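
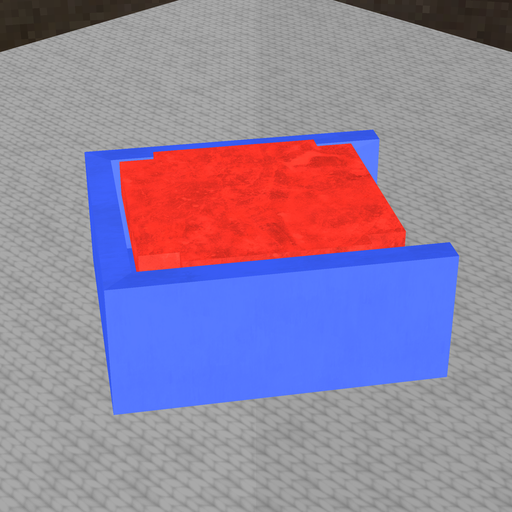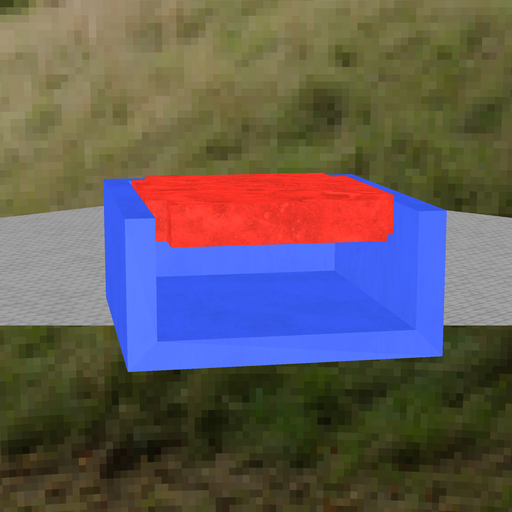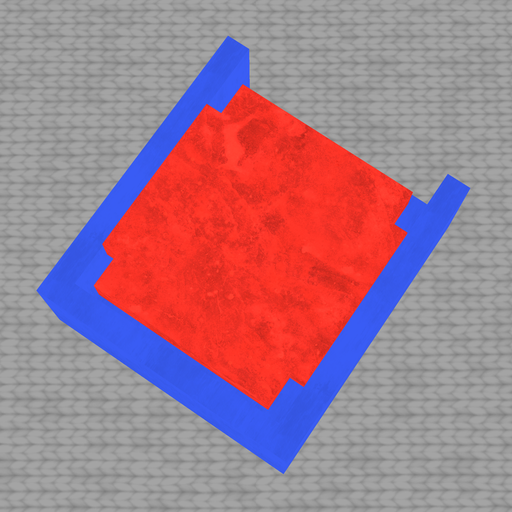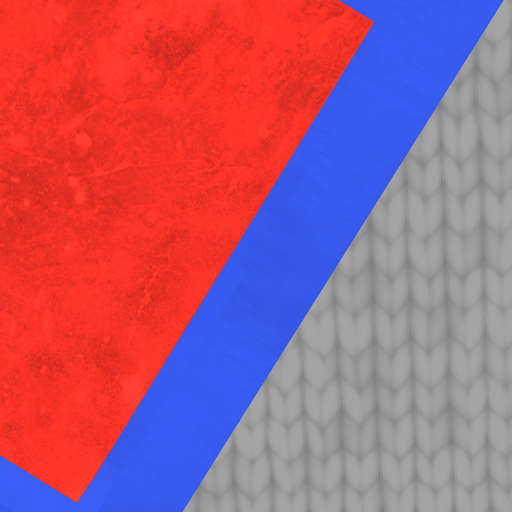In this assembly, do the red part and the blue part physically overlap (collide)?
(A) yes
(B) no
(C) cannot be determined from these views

(B) no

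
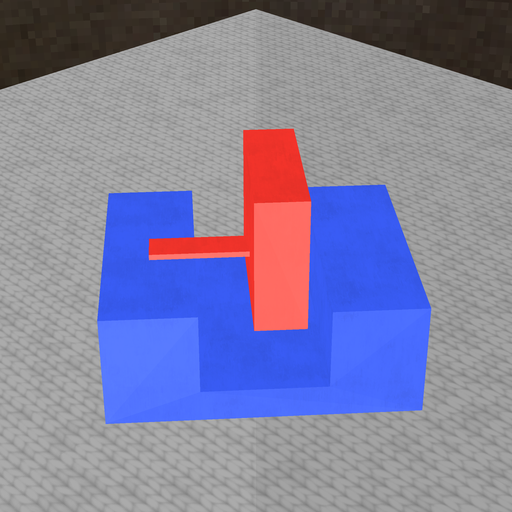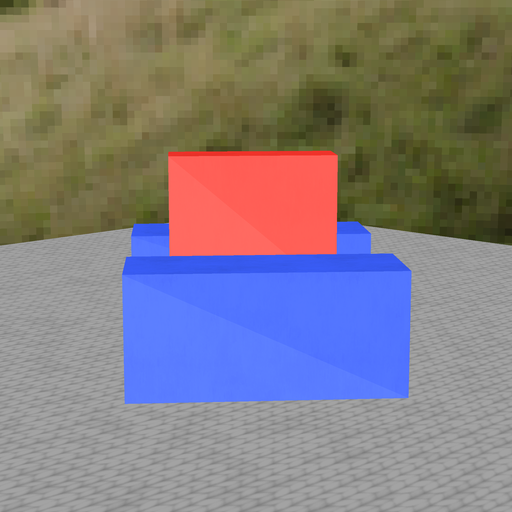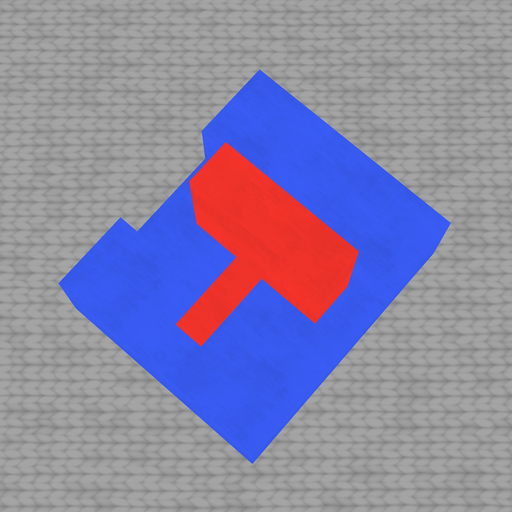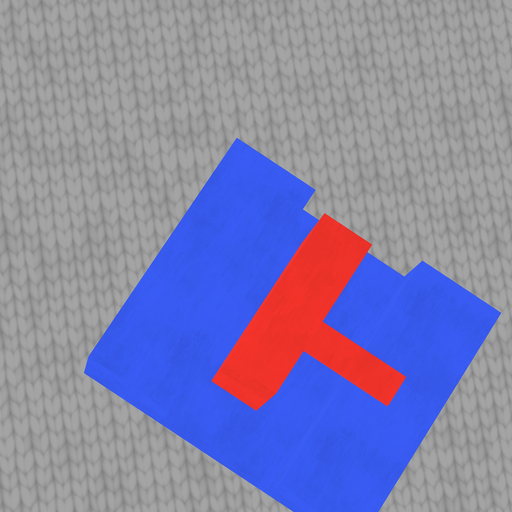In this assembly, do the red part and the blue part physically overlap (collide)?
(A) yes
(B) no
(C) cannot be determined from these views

(B) no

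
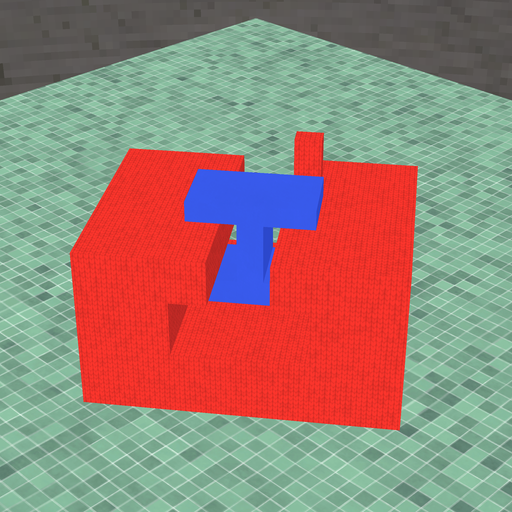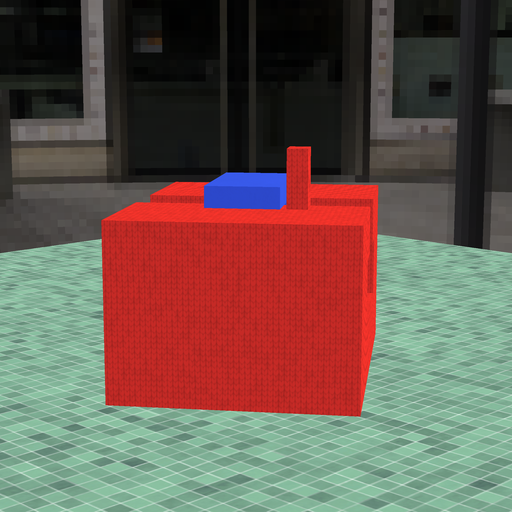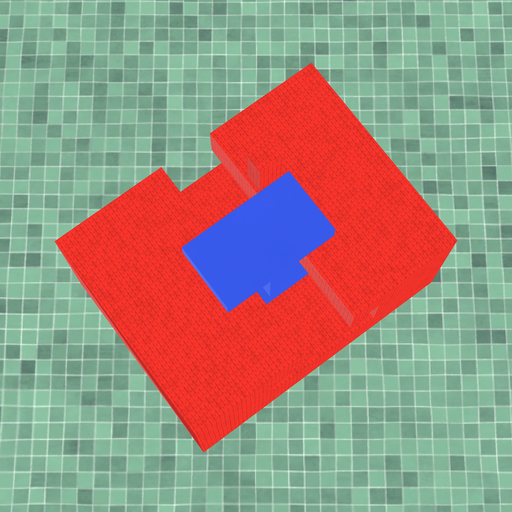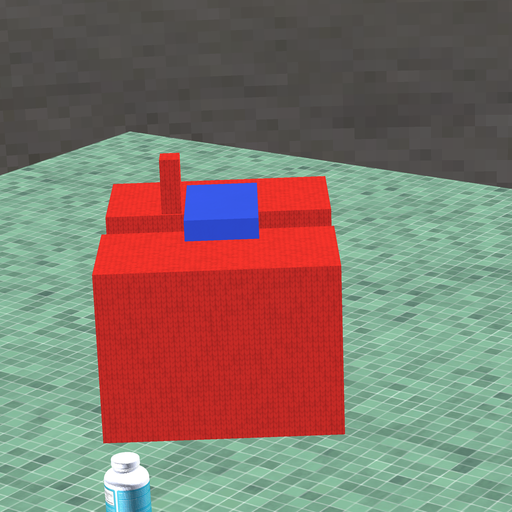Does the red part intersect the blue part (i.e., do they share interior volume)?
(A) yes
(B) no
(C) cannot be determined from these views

(B) no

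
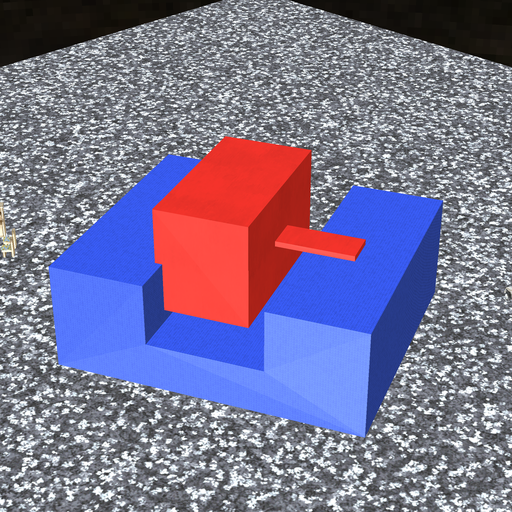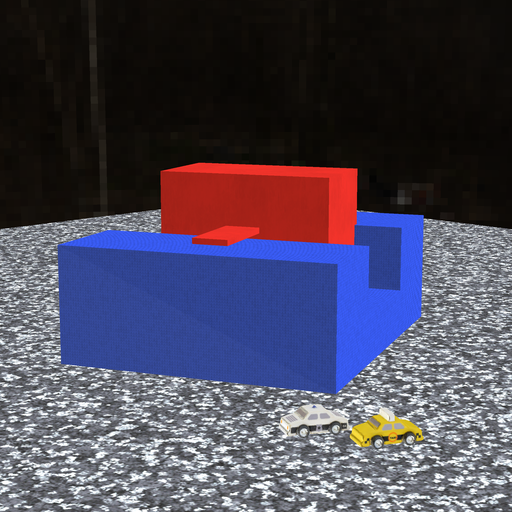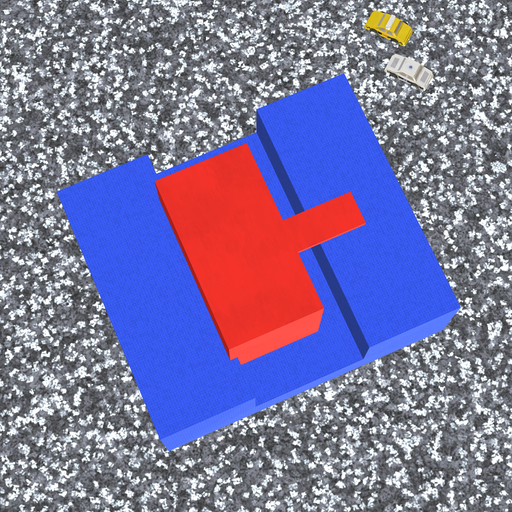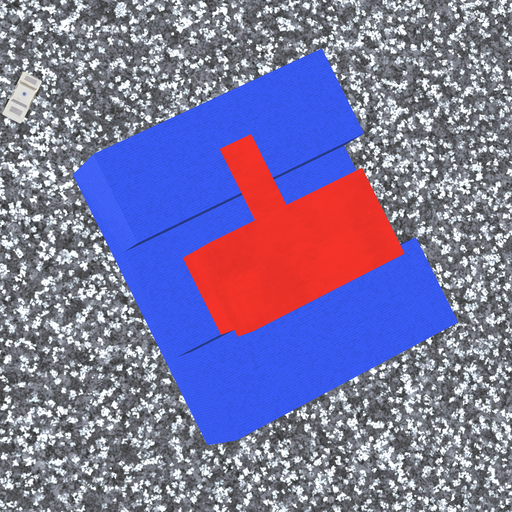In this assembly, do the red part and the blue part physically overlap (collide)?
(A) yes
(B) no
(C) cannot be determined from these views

(A) yes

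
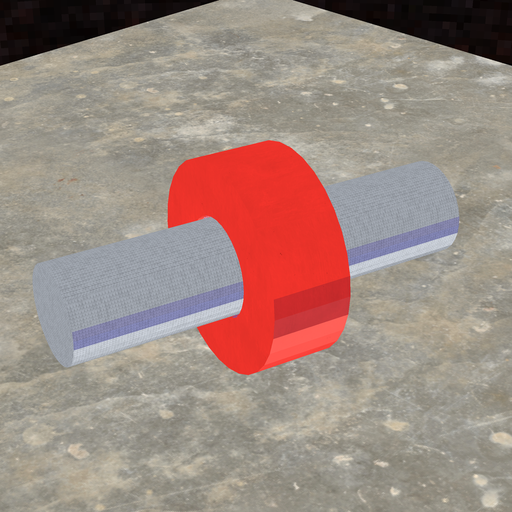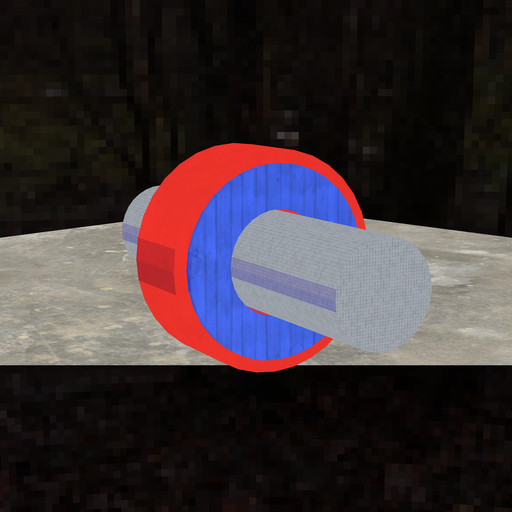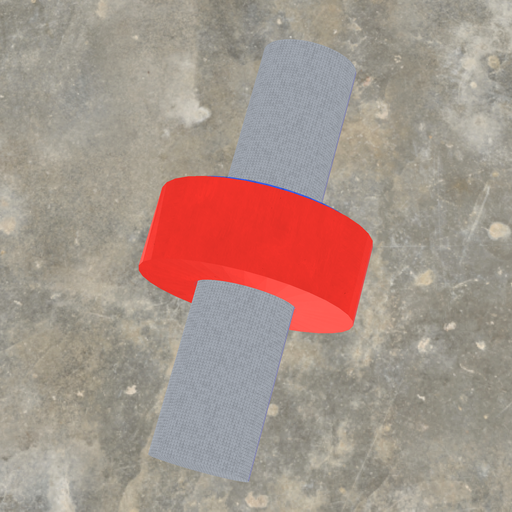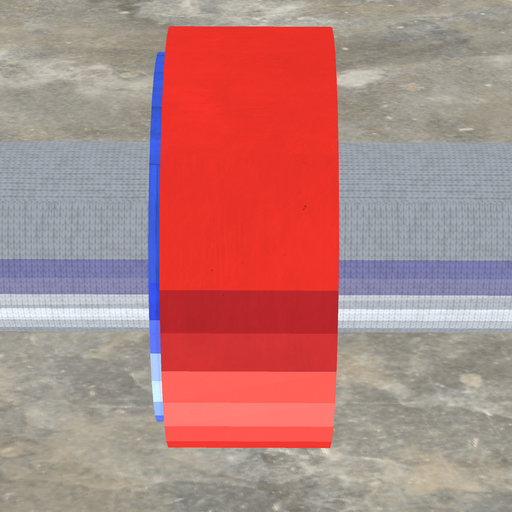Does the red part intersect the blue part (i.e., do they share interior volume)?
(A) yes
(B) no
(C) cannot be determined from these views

(A) yes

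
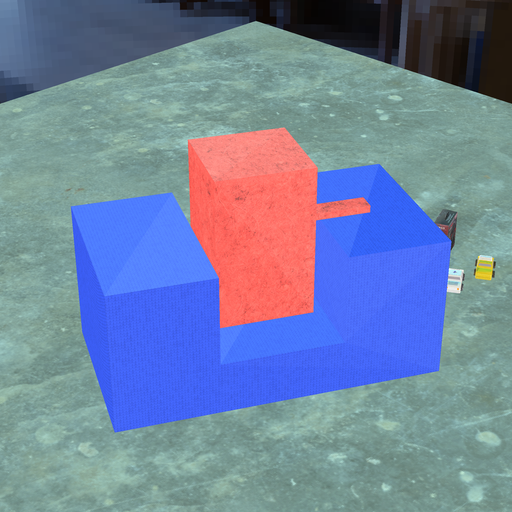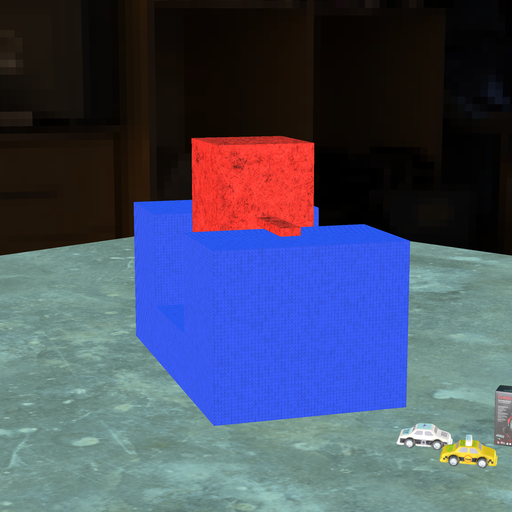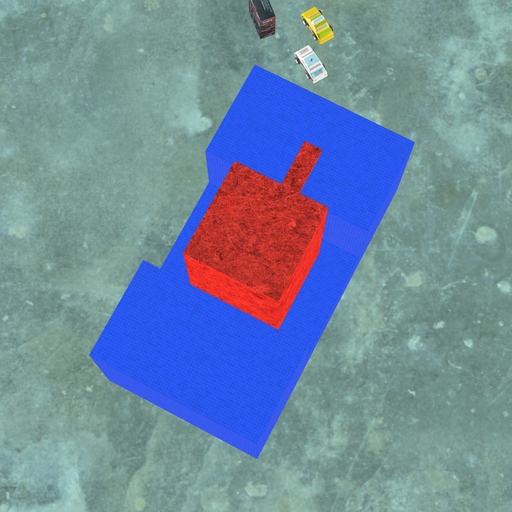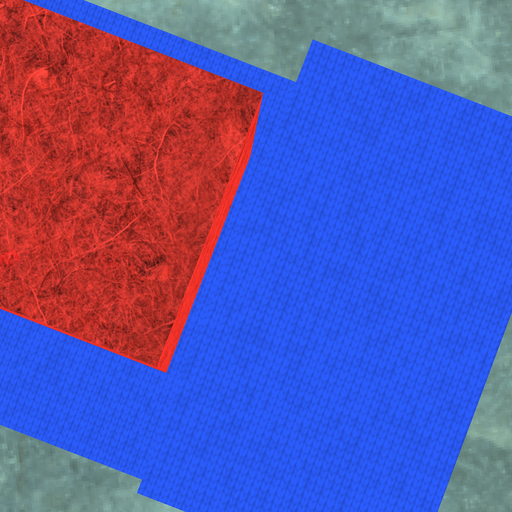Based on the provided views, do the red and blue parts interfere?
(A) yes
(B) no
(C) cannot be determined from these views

(B) no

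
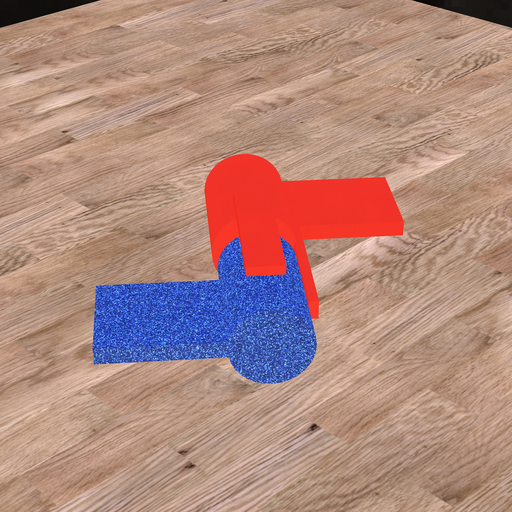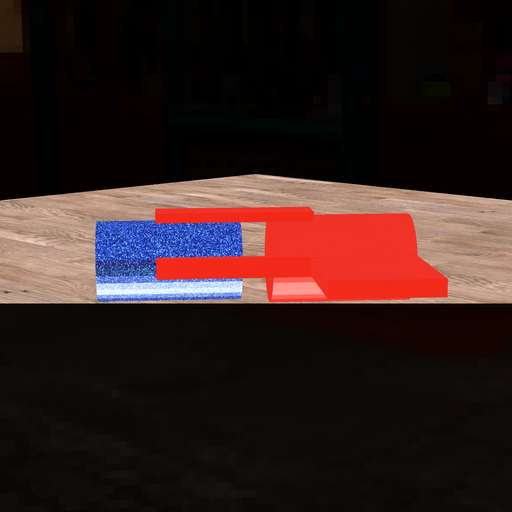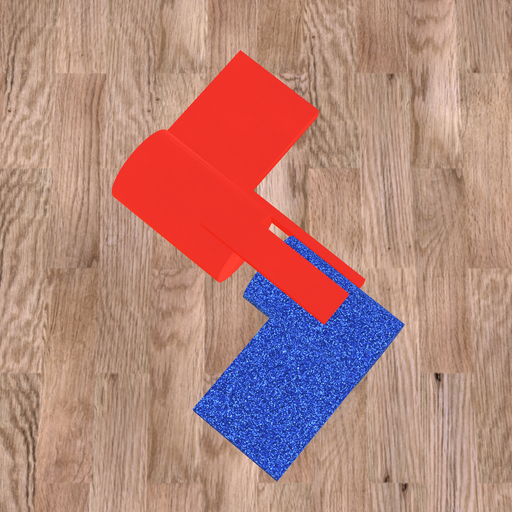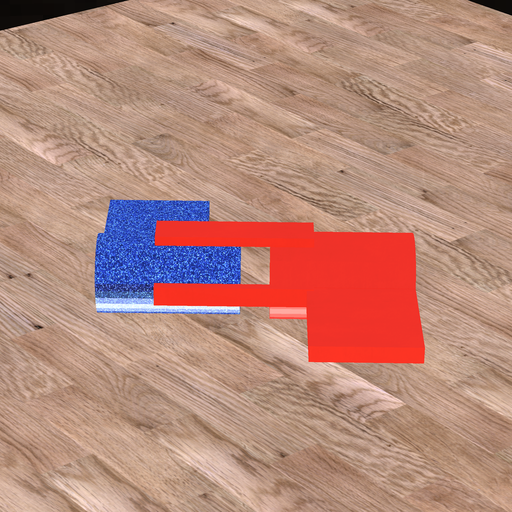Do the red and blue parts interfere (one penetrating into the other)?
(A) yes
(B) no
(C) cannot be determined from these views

(B) no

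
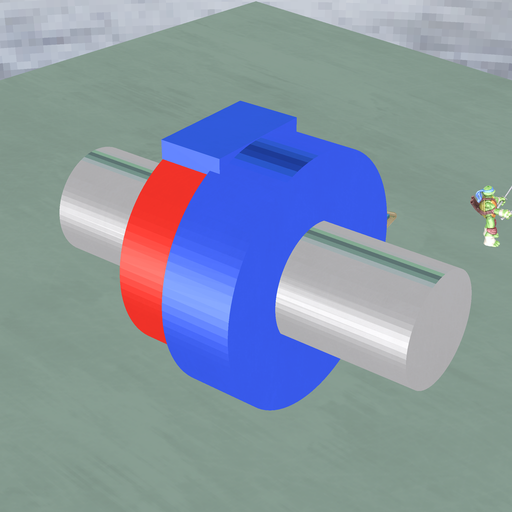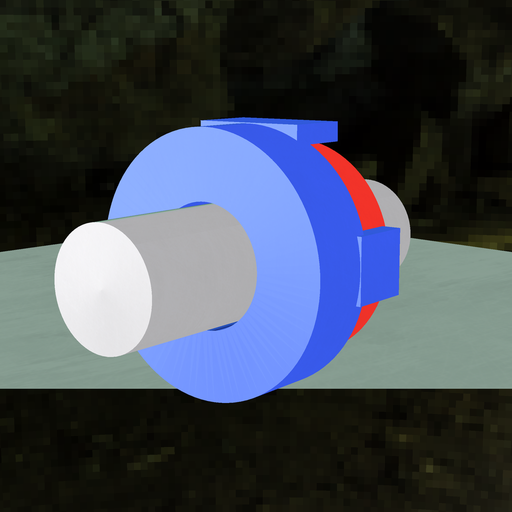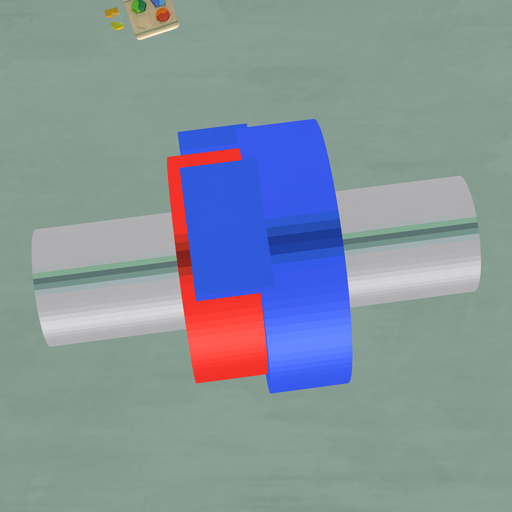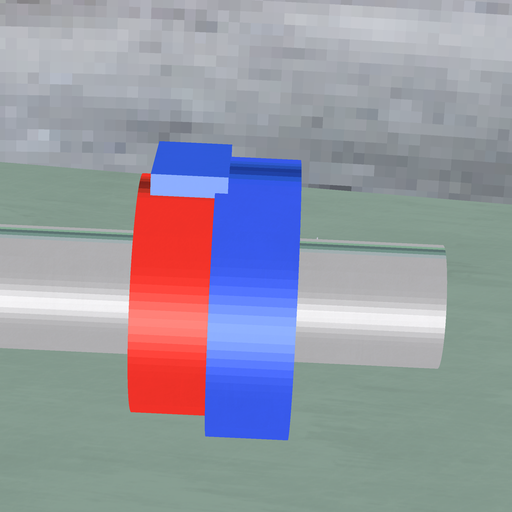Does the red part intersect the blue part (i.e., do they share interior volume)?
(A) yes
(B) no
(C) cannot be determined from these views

(A) yes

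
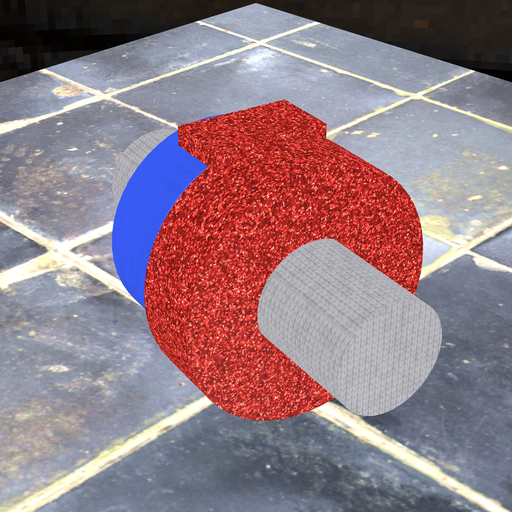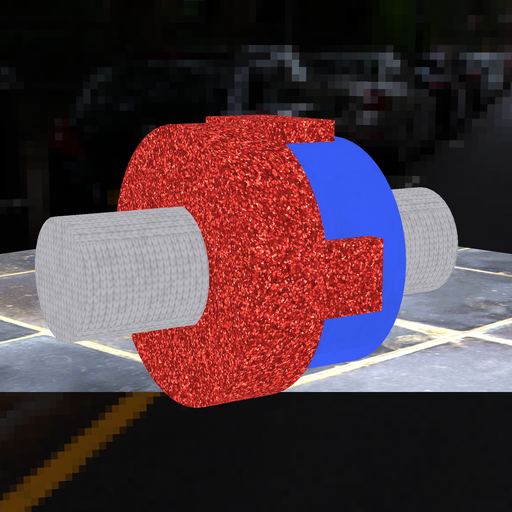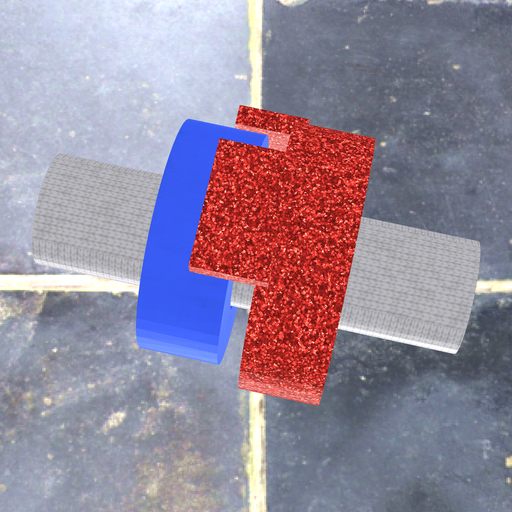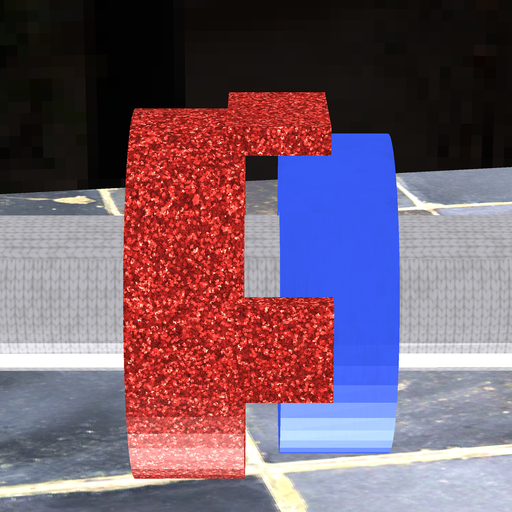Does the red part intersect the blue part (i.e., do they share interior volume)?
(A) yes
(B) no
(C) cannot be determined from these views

(B) no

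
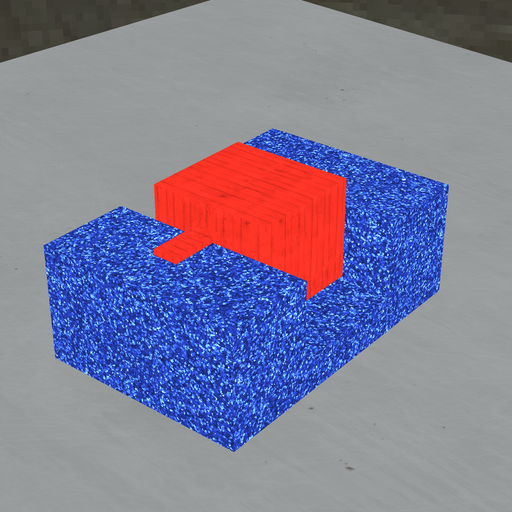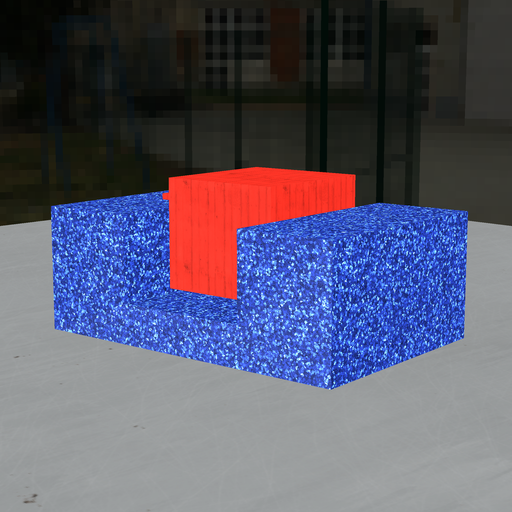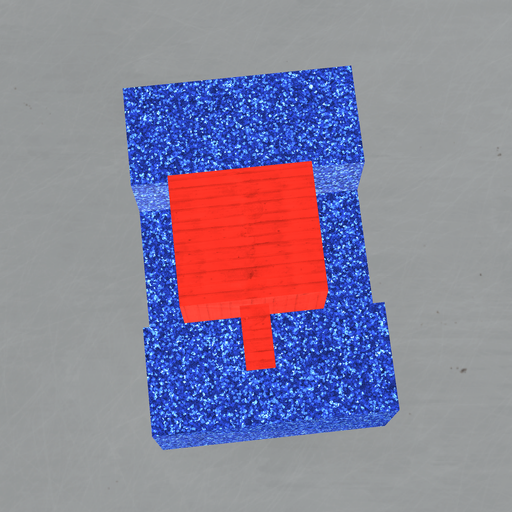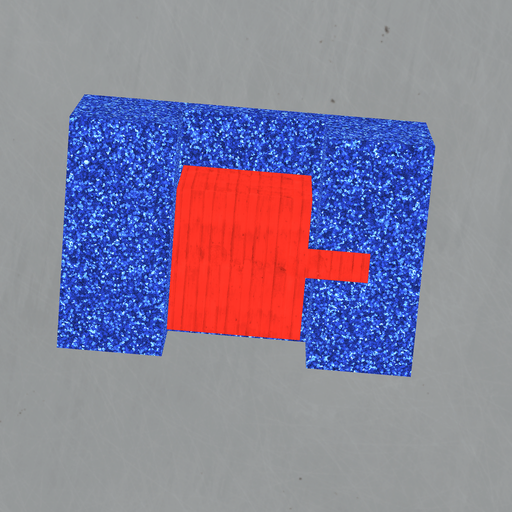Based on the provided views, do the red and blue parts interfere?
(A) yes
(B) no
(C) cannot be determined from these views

(B) no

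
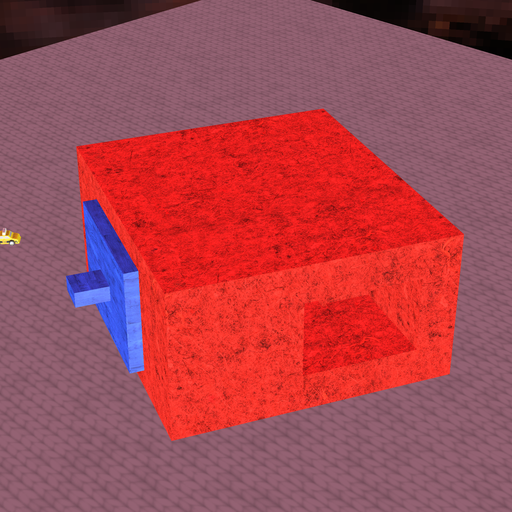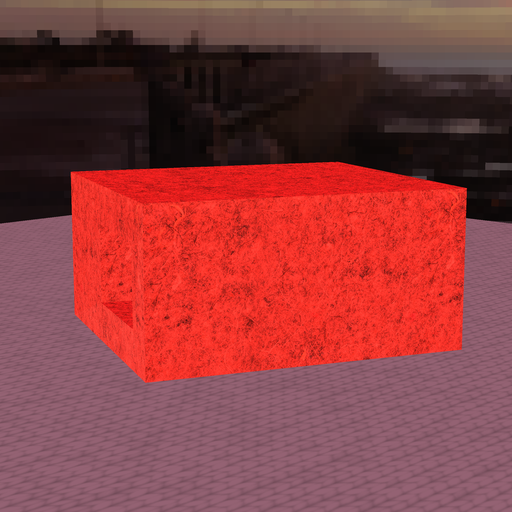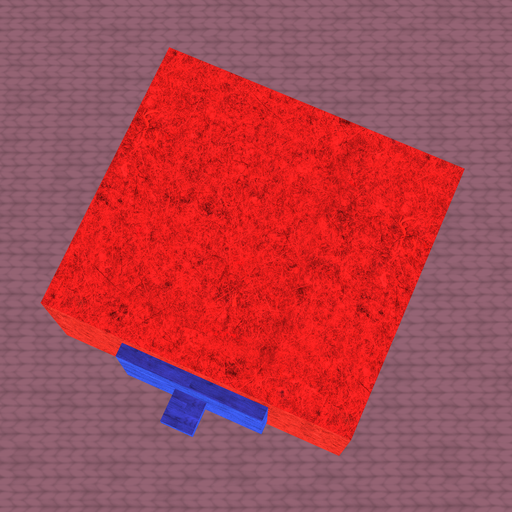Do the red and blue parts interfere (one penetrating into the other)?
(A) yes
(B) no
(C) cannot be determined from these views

(C) cannot be determined from these views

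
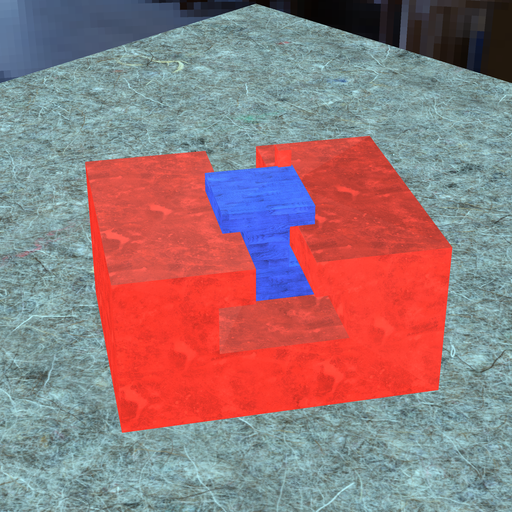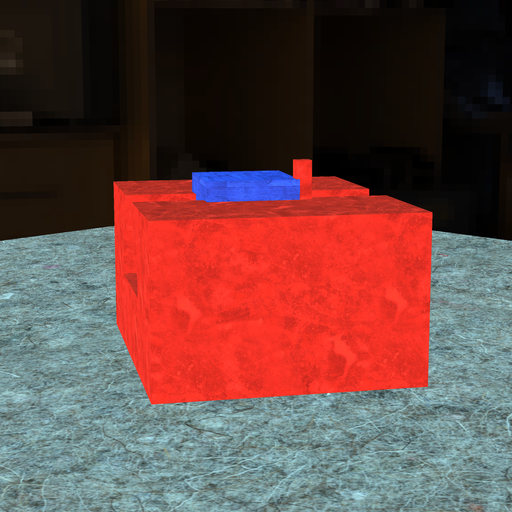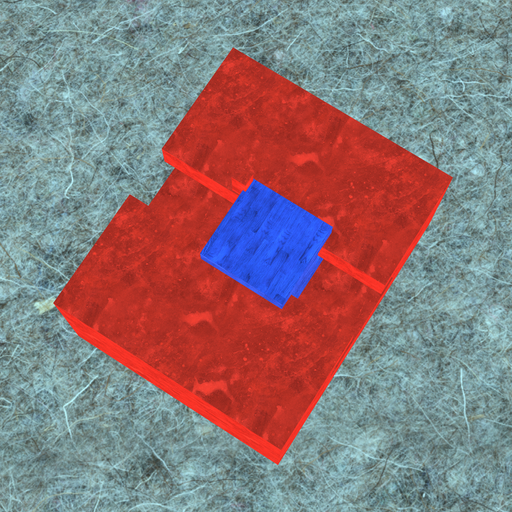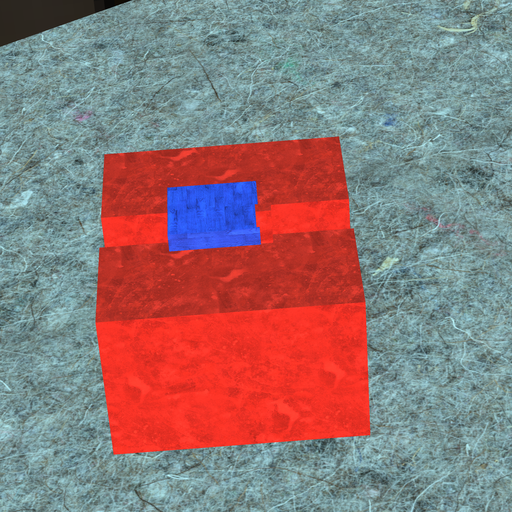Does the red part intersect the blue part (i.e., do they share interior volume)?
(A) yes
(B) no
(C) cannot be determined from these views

(A) yes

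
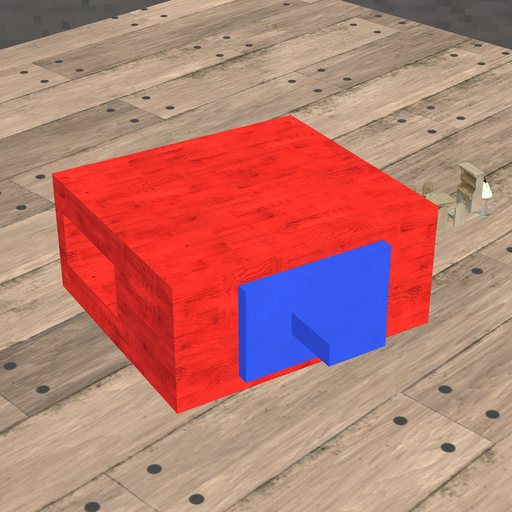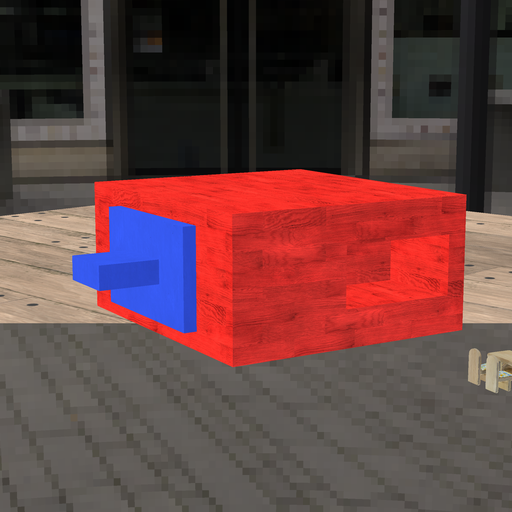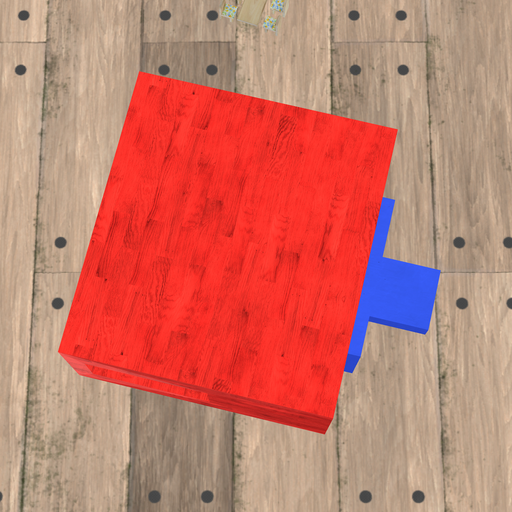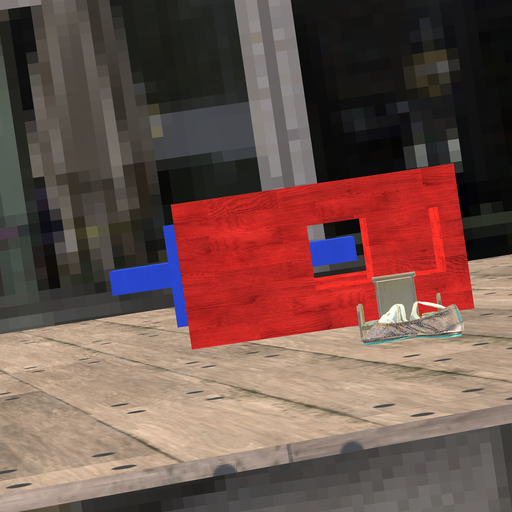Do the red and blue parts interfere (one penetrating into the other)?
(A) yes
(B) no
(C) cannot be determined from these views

(B) no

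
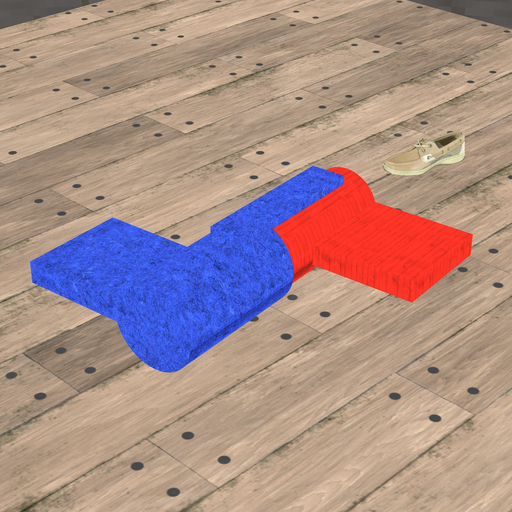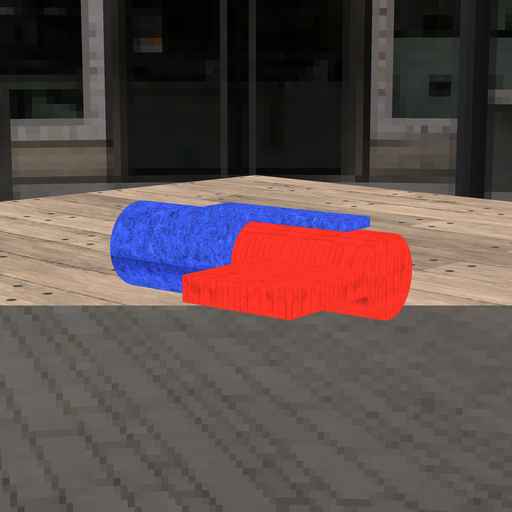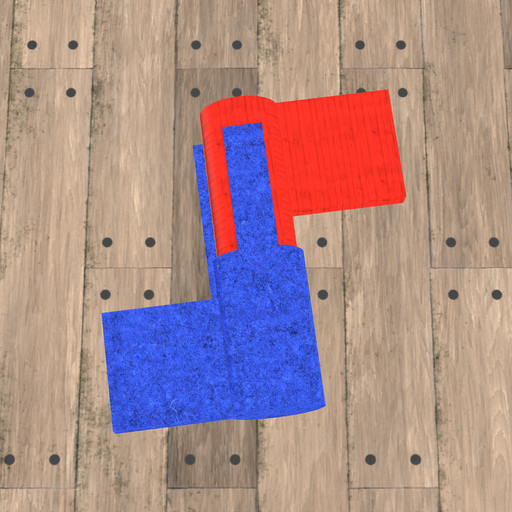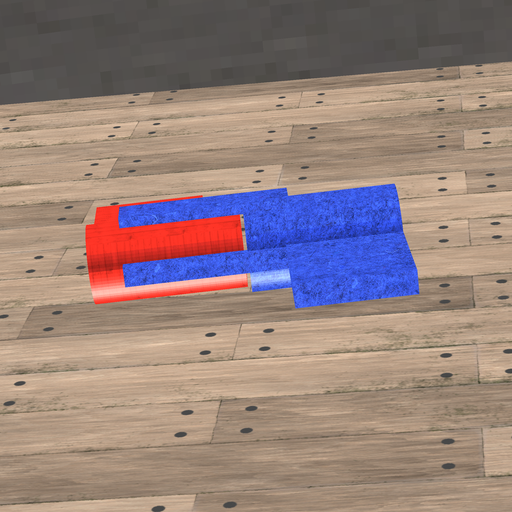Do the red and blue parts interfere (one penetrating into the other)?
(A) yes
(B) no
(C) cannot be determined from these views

(B) no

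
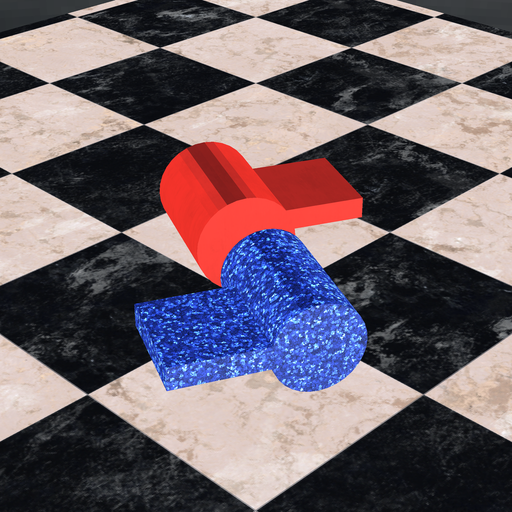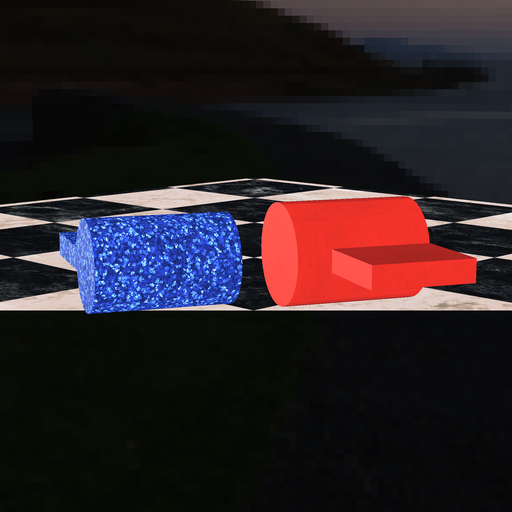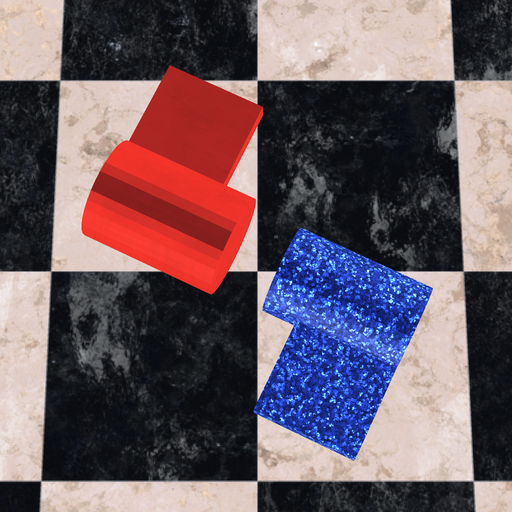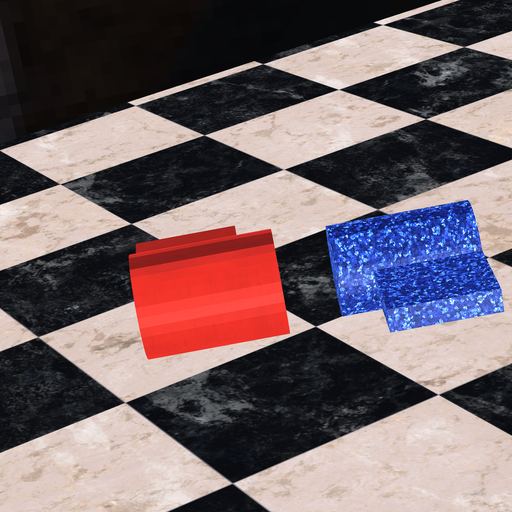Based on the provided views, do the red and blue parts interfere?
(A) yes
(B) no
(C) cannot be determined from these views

(B) no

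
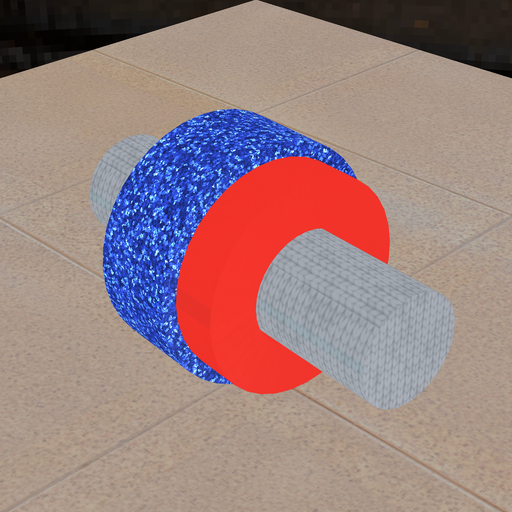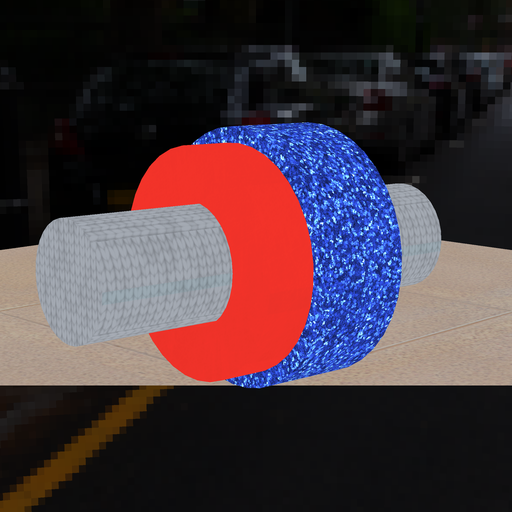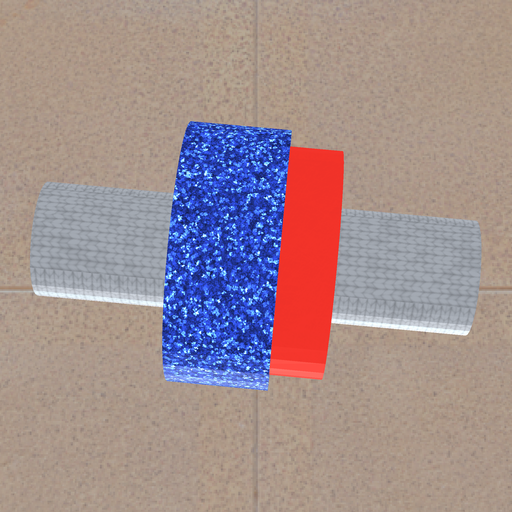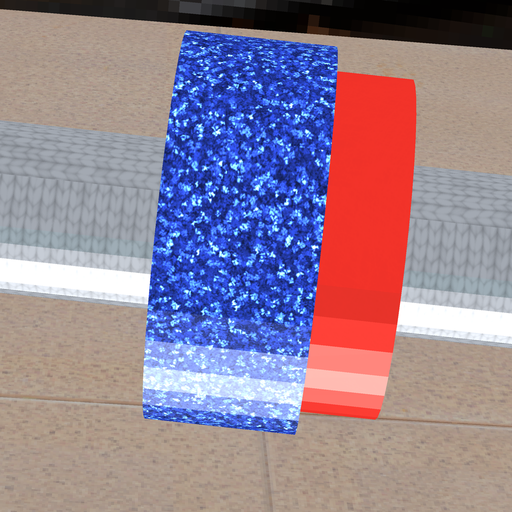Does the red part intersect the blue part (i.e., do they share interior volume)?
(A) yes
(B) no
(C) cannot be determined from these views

(A) yes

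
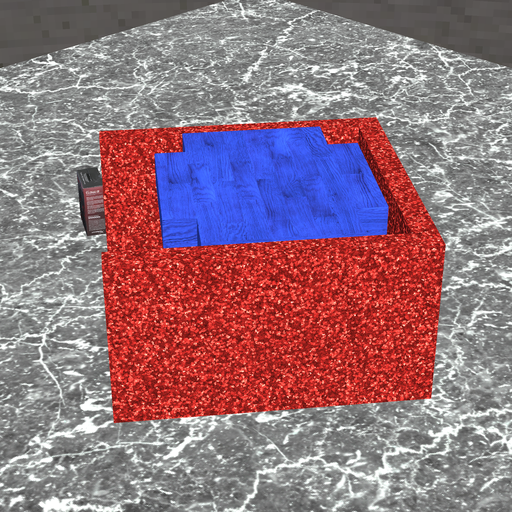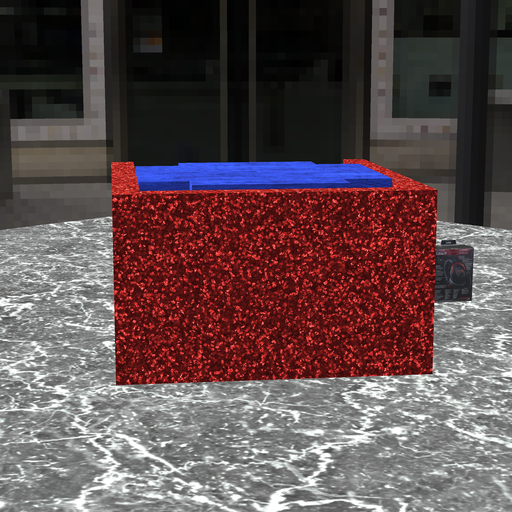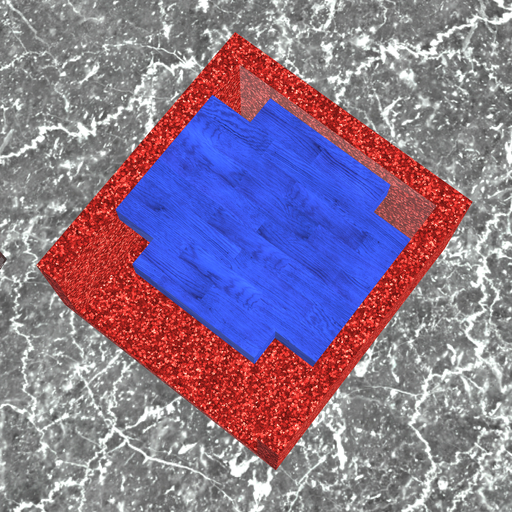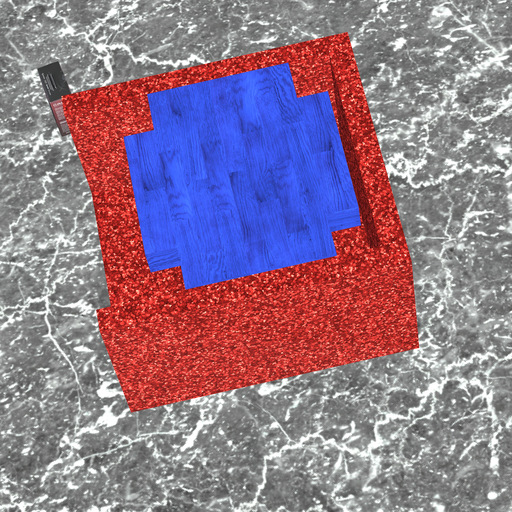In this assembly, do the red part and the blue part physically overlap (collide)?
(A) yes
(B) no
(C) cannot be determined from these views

(B) no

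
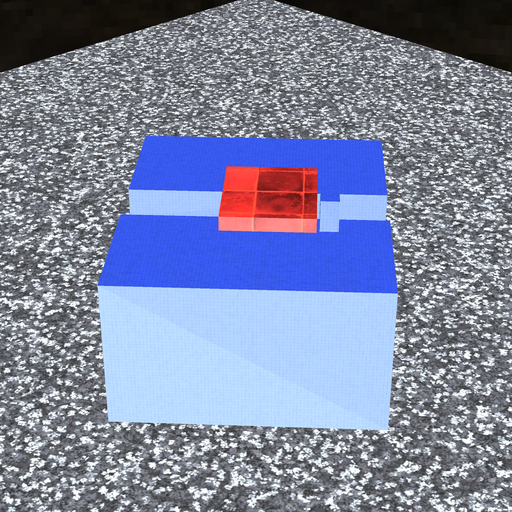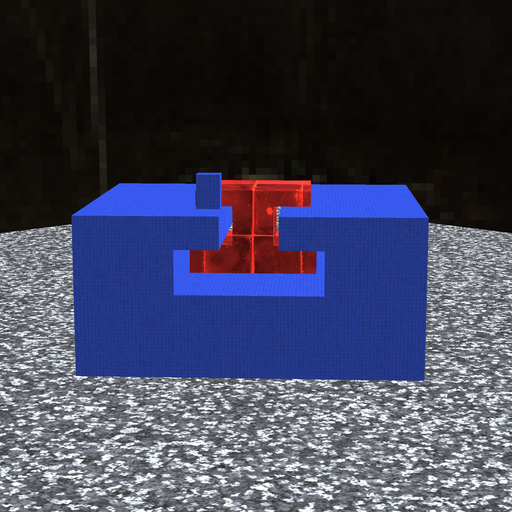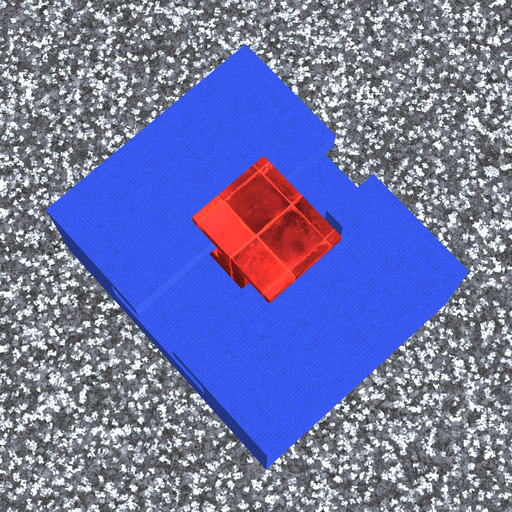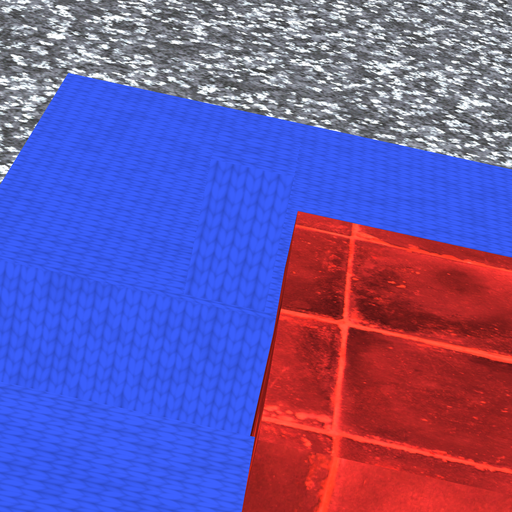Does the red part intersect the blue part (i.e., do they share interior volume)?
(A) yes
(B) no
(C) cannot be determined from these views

(B) no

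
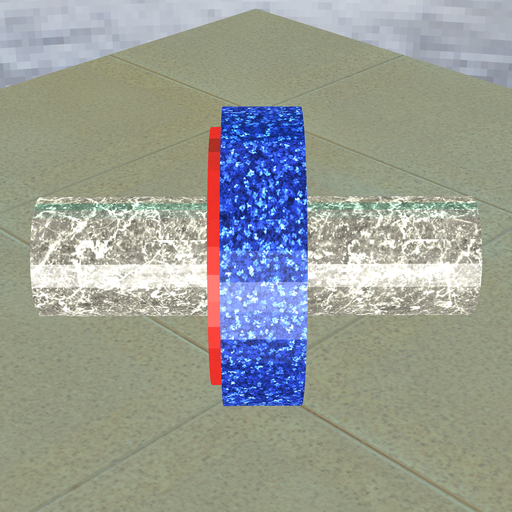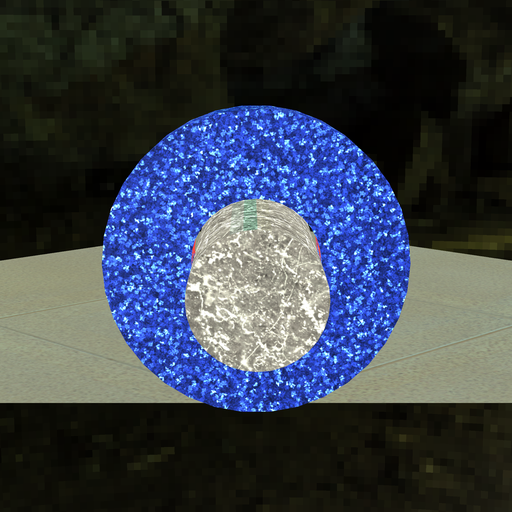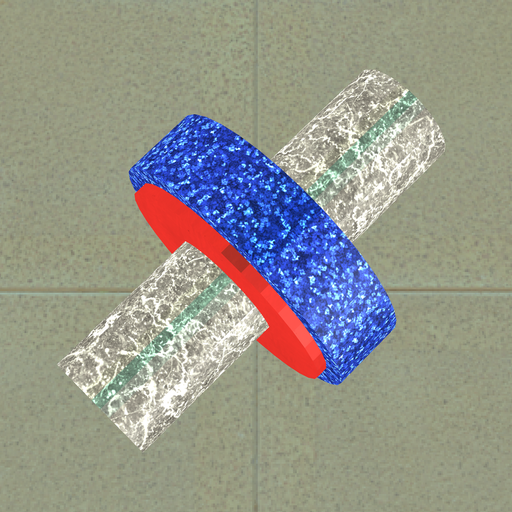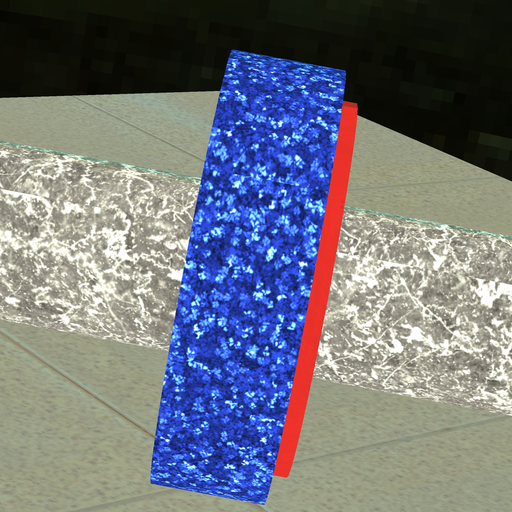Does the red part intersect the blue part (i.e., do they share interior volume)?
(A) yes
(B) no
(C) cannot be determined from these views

(A) yes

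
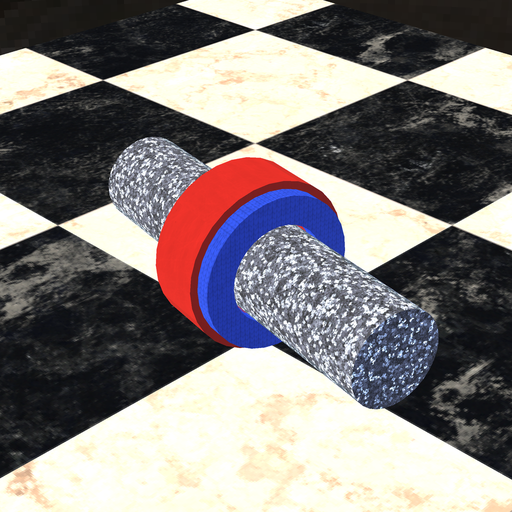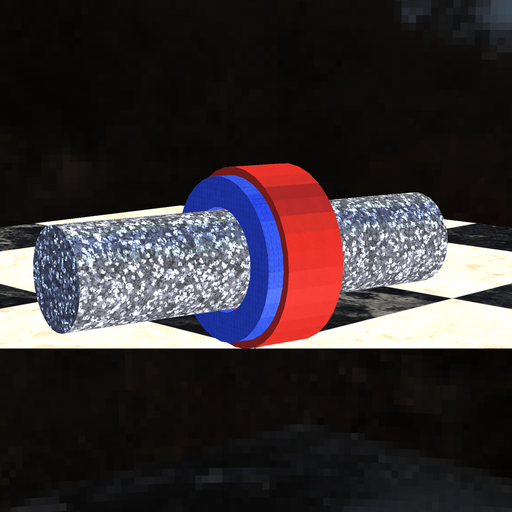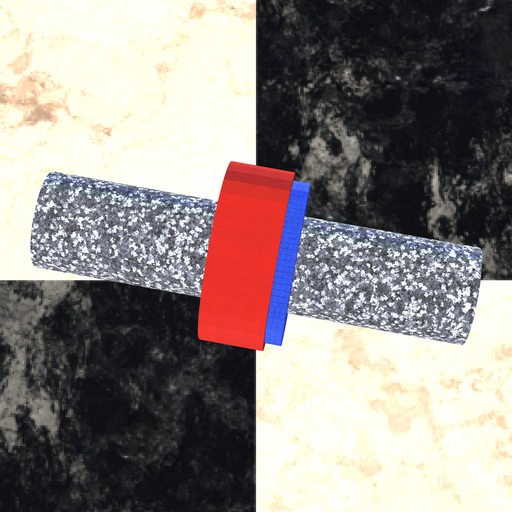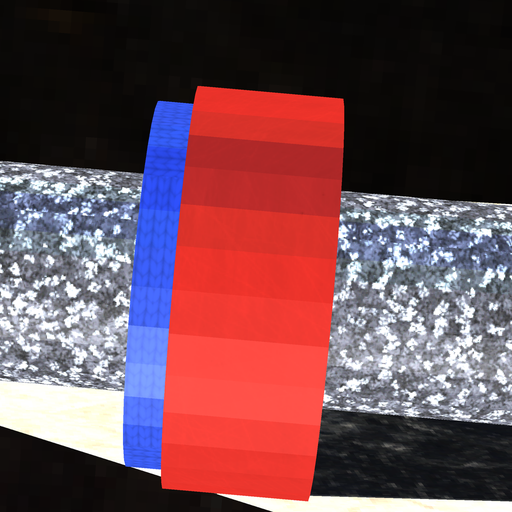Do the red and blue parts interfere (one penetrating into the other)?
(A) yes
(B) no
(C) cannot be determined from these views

(A) yes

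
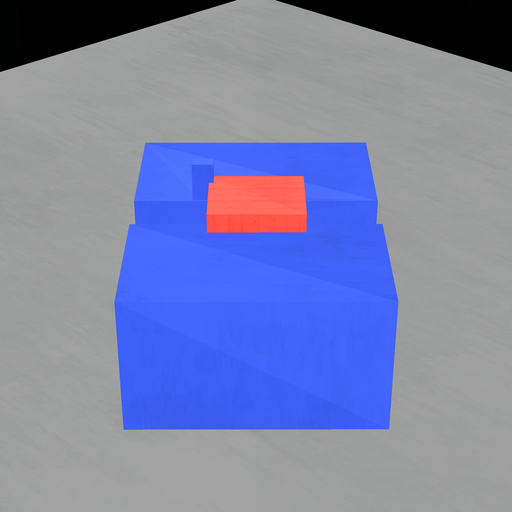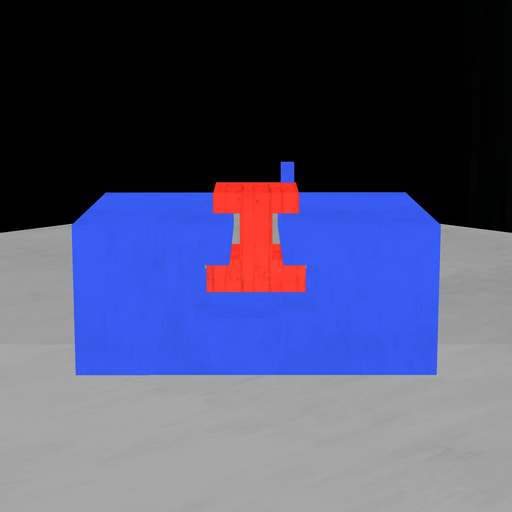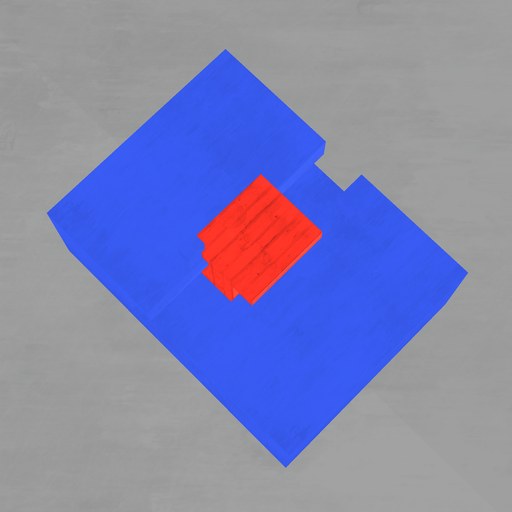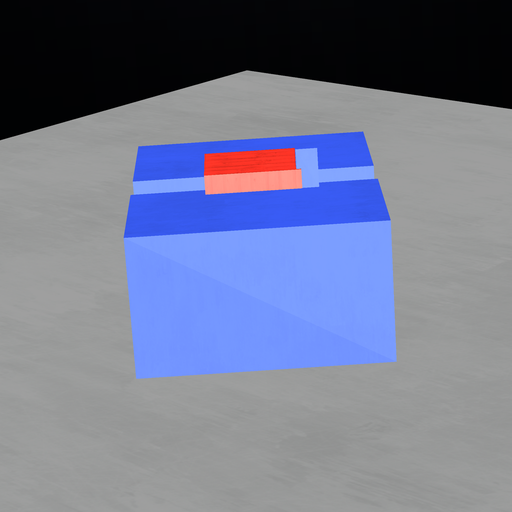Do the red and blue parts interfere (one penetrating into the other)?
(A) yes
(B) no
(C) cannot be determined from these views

(A) yes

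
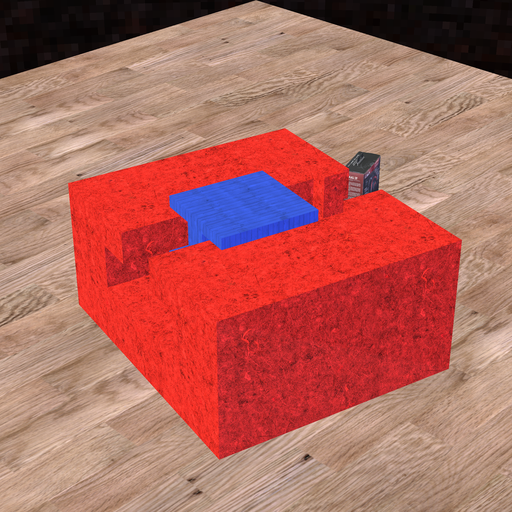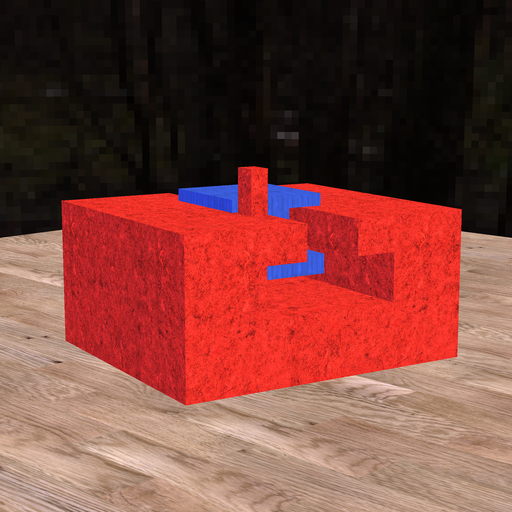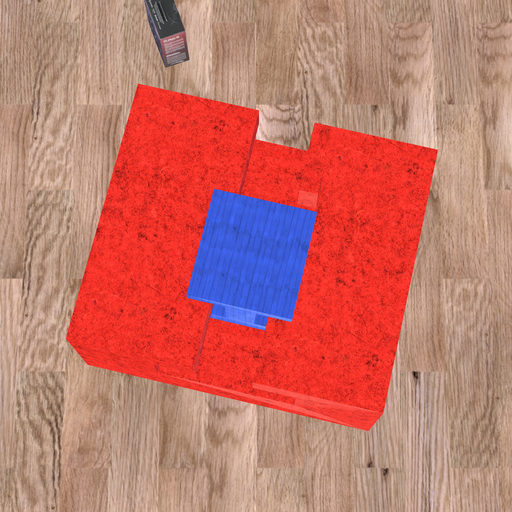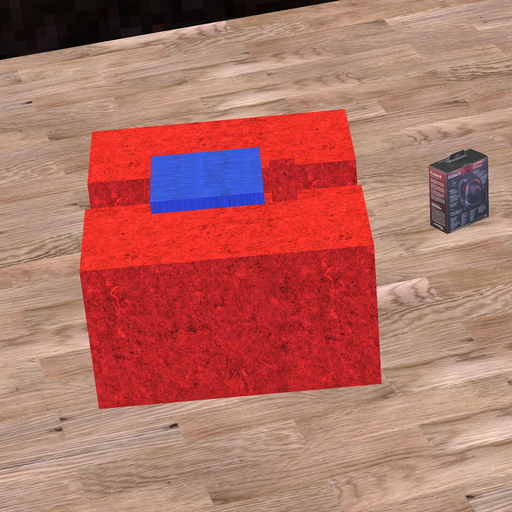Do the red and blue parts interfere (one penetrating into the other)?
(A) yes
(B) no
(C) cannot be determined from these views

(B) no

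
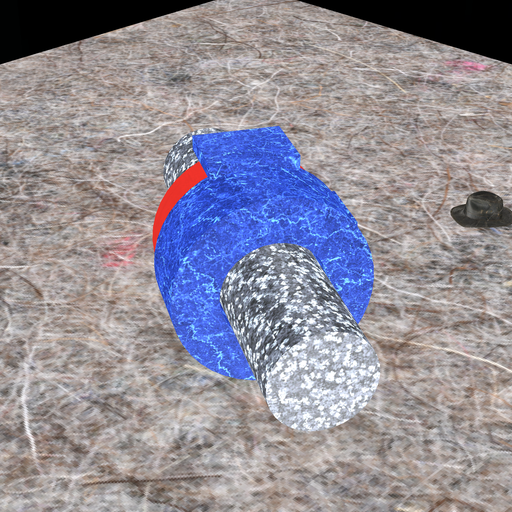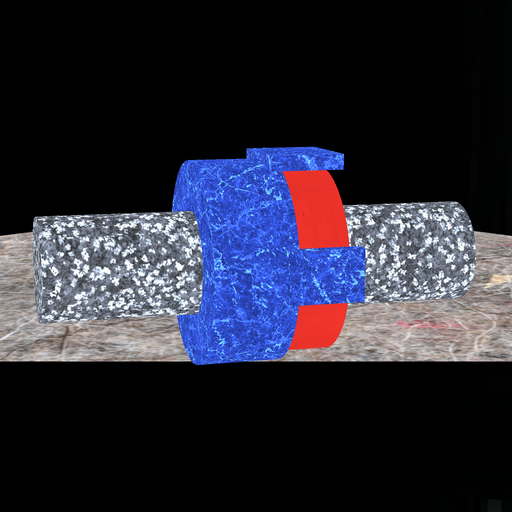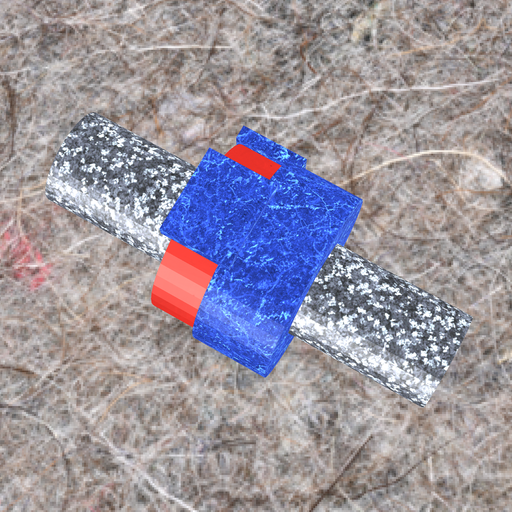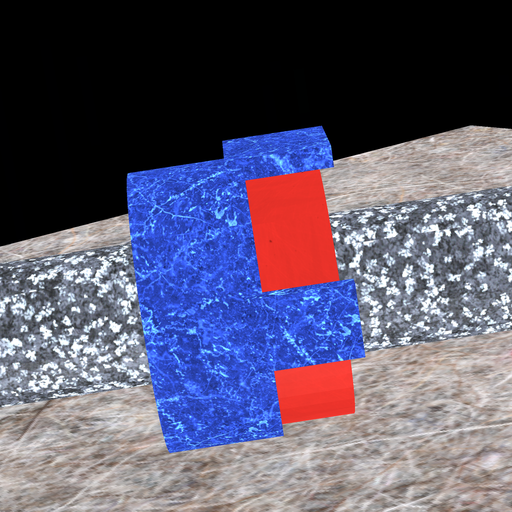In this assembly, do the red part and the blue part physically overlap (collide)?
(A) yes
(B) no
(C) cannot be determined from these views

(A) yes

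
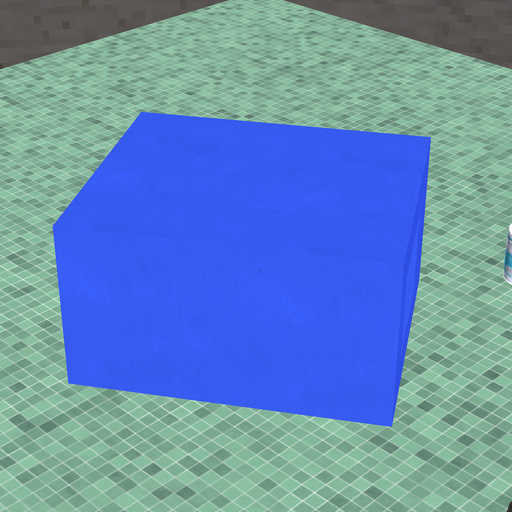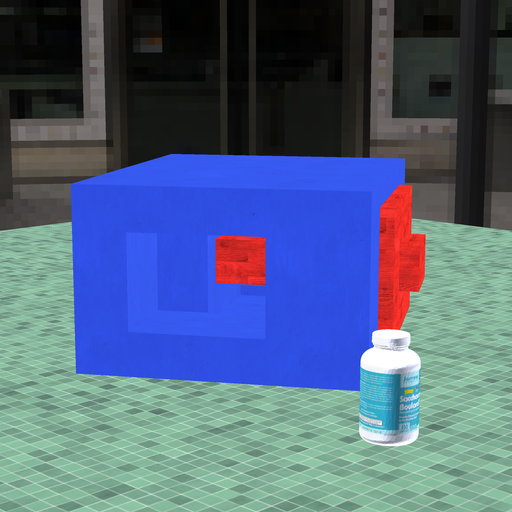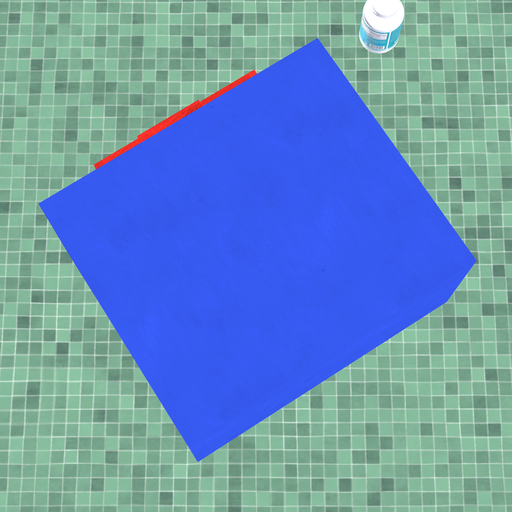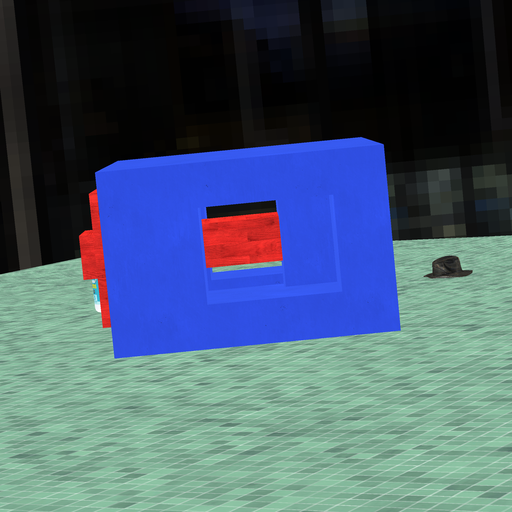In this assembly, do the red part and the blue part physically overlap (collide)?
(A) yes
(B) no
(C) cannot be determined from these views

(A) yes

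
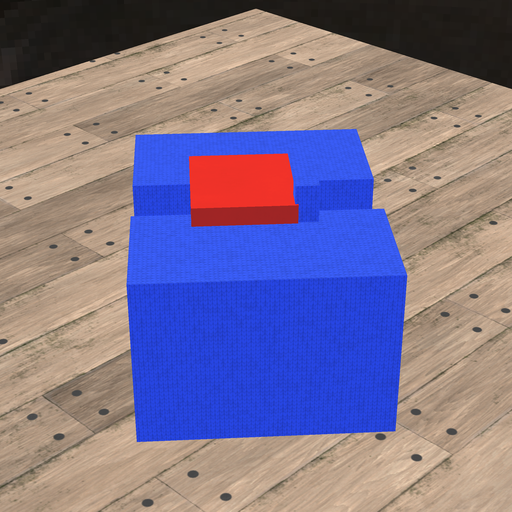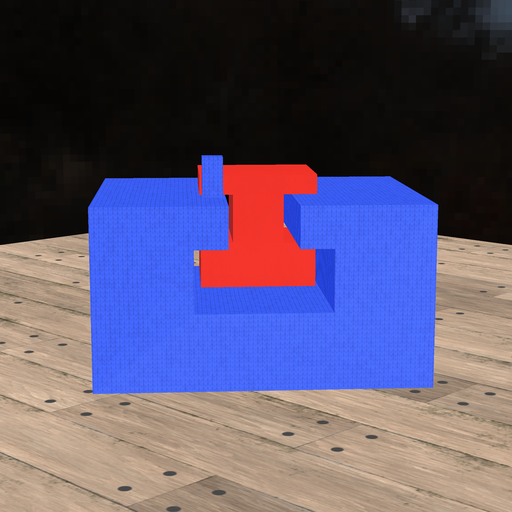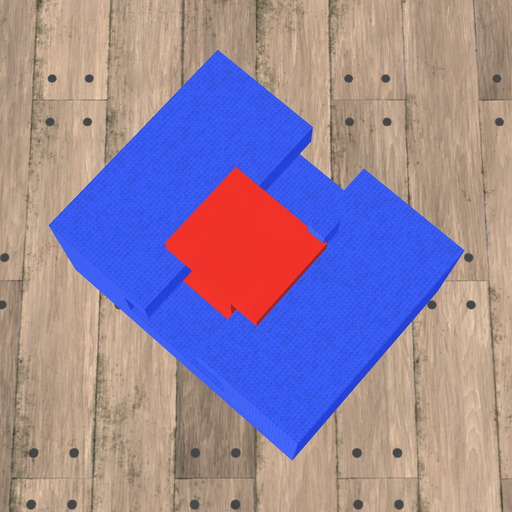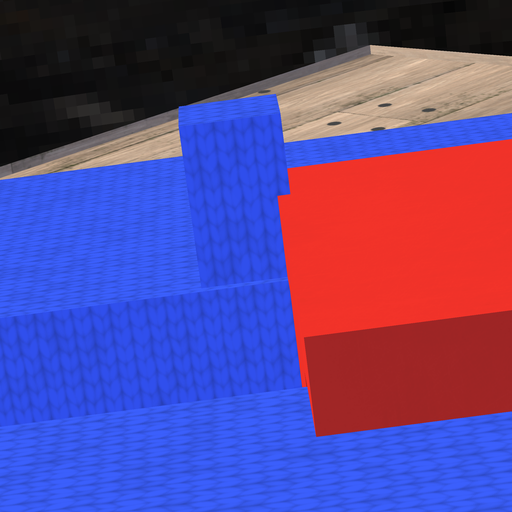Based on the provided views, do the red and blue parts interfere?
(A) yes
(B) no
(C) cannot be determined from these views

(A) yes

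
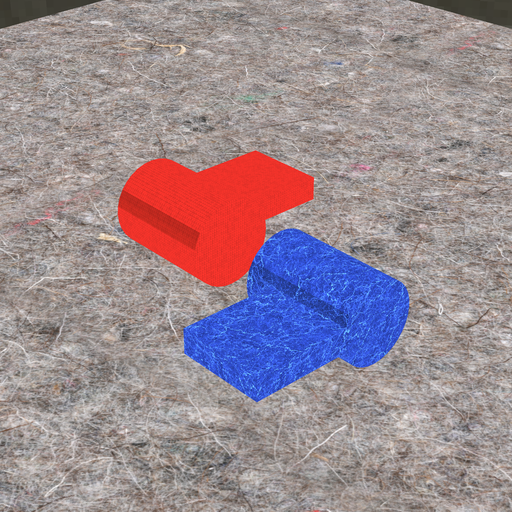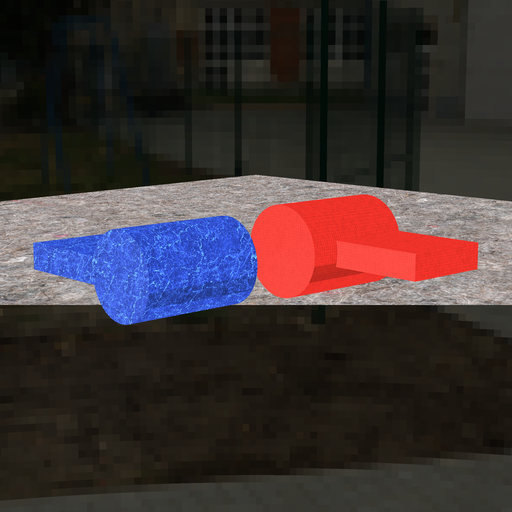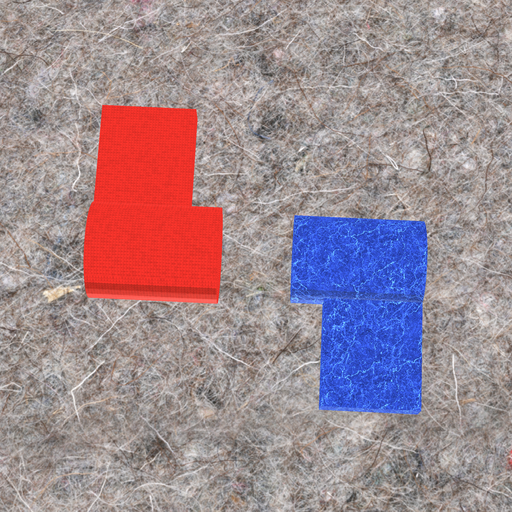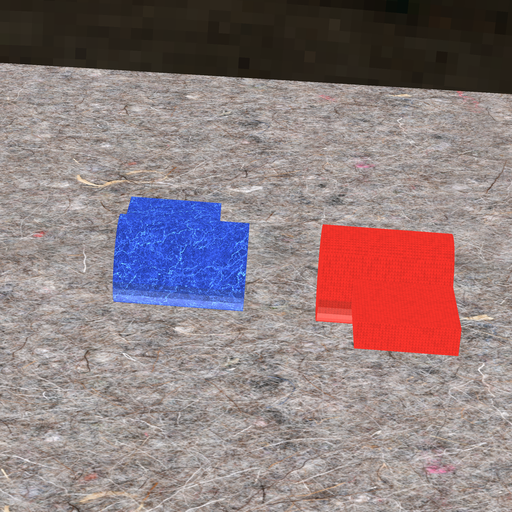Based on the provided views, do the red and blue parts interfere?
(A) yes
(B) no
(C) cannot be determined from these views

(B) no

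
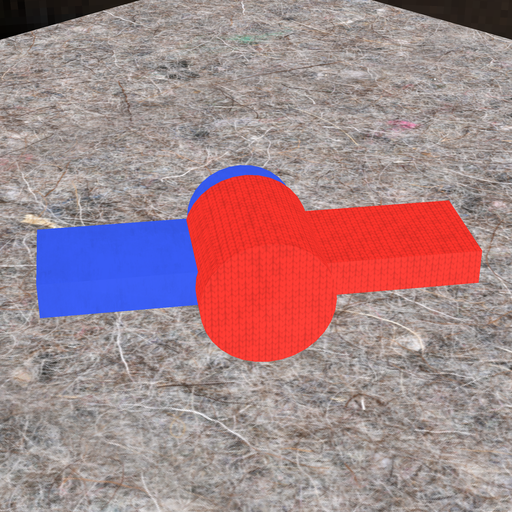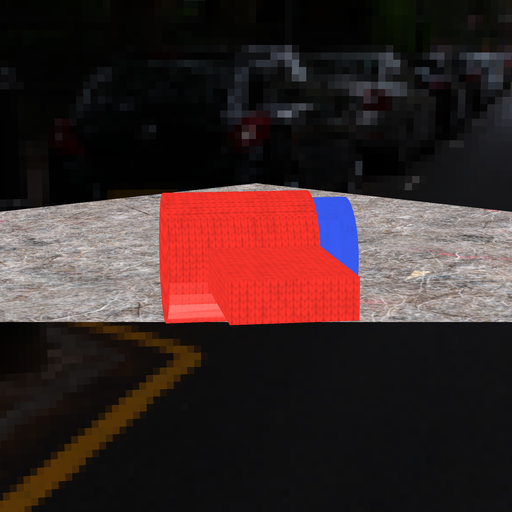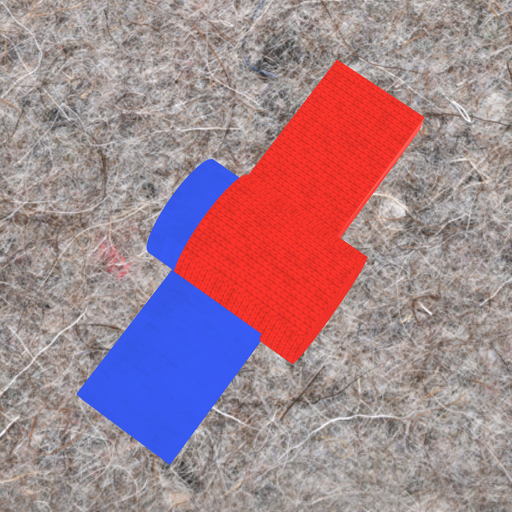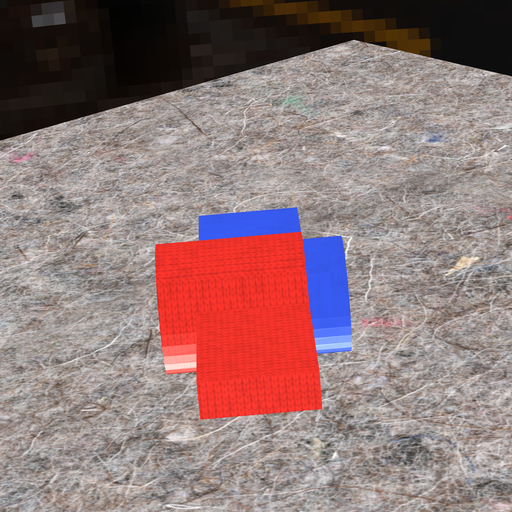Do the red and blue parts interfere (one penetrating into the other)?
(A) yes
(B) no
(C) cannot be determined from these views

(A) yes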